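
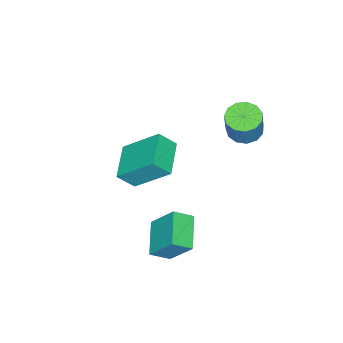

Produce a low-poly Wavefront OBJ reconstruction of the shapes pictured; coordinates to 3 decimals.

v -2.621 0.077 -0.451
v -1.885 0.125 -0.734
v -1.383 0.351 0.607
v -2.119 0.303 0.891
v -2.05 0.539 -0.742
v -1.548 0.764 0.599
v -2.396 0.806 -0.657
v -1.894 1.031 0.684
v -2.813 0.841 -0.507
v -2.311 1.067 0.834
v -3.17 0.635 -0.339
v -2.668 0.86 1.002
v -3.352 0.251 -0.206
v -2.85 0.476 1.135
v -3.302 -0.188 -0.151
v -2.8 0.037 1.19
v -3.036 -0.543 -0.191
v -2.534 -0.317 1.15
v -2.638 -0.701 -0.314
v -2.136 -0.475 1.028
v -2.235 -0.611 -0.48
v -1.733 -0.386 0.862
v -1.954 -0.304 -0.636
v -1.452 -0.078 0.705
v 1.644 -0.693 -4.019
v 1.596 0.366 -2.703
v 2.922 0.106 -4.615
v 2.874 1.164 -3.299
v 2.246 -1.284 -3.521
v 2.198 -0.226 -2.205
v 3.524 -0.486 -4.117
v 3.476 0.573 -2.801
v -0.406 -3.636 -2.587
v 0.07 -4.201 -1.842
v -0.791 -2.077 -1.157
v -0.315 -2.642 -0.412
v 1.095 -2.898 -2.988
v 1.571 -3.463 -2.243
v 0.71 -1.339 -1.558
v 1.186 -1.904 -0.813
f 2 1 5
f 2 5 3
f 3 5 6
f 3 6 4
f 5 1 7
f 5 7 6
f 6 7 8
f 6 8 4
f 7 1 9
f 7 9 8
f 8 9 10
f 8 10 4
f 9 1 11
f 9 11 10
f 10 11 12
f 10 12 4
f 11 1 13
f 11 13 12
f 12 13 14
f 12 14 4
f 13 1 15
f 13 15 14
f 14 15 16
f 14 16 4
f 15 1 17
f 15 17 16
f 16 17 18
f 16 18 4
f 17 1 19
f 17 19 18
f 18 19 20
f 18 20 4
f 19 1 21
f 19 21 20
f 20 21 22
f 20 22 4
f 21 1 23
f 21 23 22
f 22 23 24
f 22 24 4
f 23 1 2
f 23 2 24
f 24 2 3
f 24 3 4
f 26 28 25
f 29 26 25
f 25 28 27
f 27 29 25
f 26 32 28
f 30 26 29
f 30 32 26
f 28 32 27
f 31 29 27
f 27 32 31
f 31 30 29
f 32 30 31
f 34 36 33
f 37 34 33
f 33 36 35
f 35 37 33
f 34 40 36
f 38 34 37
f 38 40 34
f 36 40 35
f 39 37 35
f 35 40 39
f 39 38 37
f 40 38 39



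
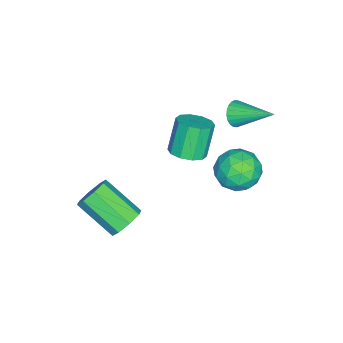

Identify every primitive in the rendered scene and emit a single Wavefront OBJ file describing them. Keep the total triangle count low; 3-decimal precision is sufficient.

v 2.83 -2.488 -1.596
v 3.307 -2.162 -0.959
v 2.908 -3.906 0.233
v 2.43 -4.232 -0.404
v 2.674 -1.987 -0.914
v 2.275 -3.731 0.277
v 2.132 -2.105 -1.269
v 1.733 -3.85 -0.078
v 1.999 -2.447 -1.815
v 1.6 -4.192 -0.624
v 2.352 -2.814 -2.233
v 1.953 -4.558 -1.041
v 2.985 -2.989 -2.277
v 2.586 -4.733 -1.086
v 3.527 -2.87 -1.922
v 3.128 -4.615 -0.731
v 3.66 -2.528 -1.376
v 3.261 -4.273 -0.185
v -2.171 1.911 -1.451
v -1.361 1.426 -2.102
v -2.259 0.374 -0.418
v -1.449 -0.111 -1.069
v -1.182 0.765 -0.379
v -1.128 1.715 -1.018
v -2.492 0.085 -1.502
v -2.438 1.035 -2.141
v -1.56 0.298 -2.134
v -0.75 0.718 -1.44
v -2.87 1.082 -1.08
v -2.06 1.502 -0.386
v -1.758 1.803 -1.868
v -1.862 -0.003 -0.652
v -1.705 0.511 -0.247
v -1.229 0.227 -0.63
v -1.621 1.973 -1.23
v -1.145 1.688 -1.613
v -1.04 1.3 -0.6
v -2.475 0.112 -0.907
v -1.999 -0.173 -1.29
v -2.391 1.573 -1.89
v -1.915 1.289 -2.273
v -2.58 0.5 -1.92
v -1.399 0.856 -2.269
v -1.451 -0.048 -1.661
v -2.064 0.067 -1.916
v -2.032 0.626 -2.291
v -0.923 1.103 -1.861
v -0.975 0.199 -1.253
v -0.818 0.714 -0.848
v -0.786 1.272 -1.223
v -1.04 0.44 -1.879
v -2.645 1.601 -1.267
v -2.697 0.697 -0.659
v -2.834 0.528 -1.297
v -2.802 1.086 -1.672
v -2.169 1.848 -0.859
v -2.221 0.944 -0.251
v -1.588 1.174 -0.229
v -1.556 1.733 -0.604
v -2.58 1.36 -0.641
v -2.229 0.603 2.368
v -1.882 0.307 2.871
v -1.951 2.397 3.232
v -1.687 0.36 2.699
v -1.576 0.45 2.476
v -1.563 0.564 2.236
v -1.652 0.683 2.017
v -1.829 0.791 1.851
v -2.067 0.87 1.763
v -2.329 0.908 1.768
v -2.577 0.9 1.864
v -2.771 0.847 2.037
v -2.883 0.757 2.26
v -2.895 0.643 2.499
v -2.806 0.524 2.719
v -2.629 0.416 2.885
v -2.391 0.337 2.972
v -2.129 0.299 2.967
v -1.262 -1.255 -0.223
v -0.597 -0.782 0.08
v -1.374 -0.692 1.645
v -2.038 -1.165 1.343
v -0.964 -0.444 -0.122
v -1.741 -0.354 1.444
v -1.444 -0.416 -0.362
v -2.221 -0.326 1.204
v -1.855 -0.708 -0.549
v -2.632 -0.618 1.017
v -2.039 -1.21 -0.611
v -2.816 -1.12 0.955
v -1.926 -1.728 -0.525
v -2.703 -1.638 1.04
v -1.559 -2.066 -0.324
v -2.336 -1.976 1.242
v -1.079 -2.094 -0.084
v -1.856 -2.004 1.482
v -0.668 -1.802 0.103
v -1.445 -1.712 1.669
v -0.484 -1.3 0.165
v -1.261 -1.21 1.731
f 2 1 5
f 2 5 3
f 3 5 6
f 3 6 4
f 5 1 7
f 5 7 6
f 6 7 8
f 6 8 4
f 7 1 9
f 7 9 8
f 8 9 10
f 8 10 4
f 9 1 11
f 9 11 10
f 10 11 12
f 10 12 4
f 11 1 13
f 11 13 12
f 12 13 14
f 12 14 4
f 13 1 15
f 13 15 14
f 14 15 16
f 14 16 4
f 15 1 17
f 15 17 16
f 16 17 18
f 16 18 4
f 17 1 2
f 17 2 18
f 18 2 3
f 18 3 4
f 19 56 35
f 56 30 59
f 35 59 24
f 56 59 35
f 19 35 31
f 35 24 36
f 31 36 20
f 35 36 31
f 19 31 40
f 31 20 41
f 40 41 26
f 31 41 40
f 19 40 52
f 40 26 55
f 52 55 29
f 40 55 52
f 19 52 56
f 52 29 60
f 56 60 30
f 52 60 56
f 20 36 47
f 36 24 50
f 47 50 28
f 36 50 47
f 24 59 37
f 59 30 58
f 37 58 23
f 59 58 37
f 30 60 57
f 60 29 53
f 57 53 21
f 60 53 57
f 29 55 54
f 55 26 42
f 54 42 25
f 55 42 54
f 26 41 46
f 41 20 43
f 46 43 27
f 41 43 46
f 22 48 34
f 48 28 49
f 34 49 23
f 48 49 34
f 22 34 32
f 34 23 33
f 32 33 21
f 34 33 32
f 22 32 39
f 32 21 38
f 39 38 25
f 32 38 39
f 22 39 44
f 39 25 45
f 44 45 27
f 39 45 44
f 22 44 48
f 44 27 51
f 48 51 28
f 44 51 48
f 23 49 37
f 49 28 50
f 37 50 24
f 49 50 37
f 21 33 57
f 33 23 58
f 57 58 30
f 33 58 57
f 25 38 54
f 38 21 53
f 54 53 29
f 38 53 54
f 27 45 46
f 45 25 42
f 46 42 26
f 45 42 46
f 28 51 47
f 51 27 43
f 47 43 20
f 51 43 47
f 62 61 64
f 62 64 63
f 64 61 65
f 64 65 63
f 65 61 66
f 65 66 63
f 66 61 67
f 66 67 63
f 67 61 68
f 67 68 63
f 68 61 69
f 68 69 63
f 69 61 70
f 69 70 63
f 70 61 71
f 70 71 63
f 71 61 72
f 71 72 63
f 72 61 73
f 72 73 63
f 73 61 74
f 73 74 63
f 74 61 75
f 74 75 63
f 75 61 76
f 75 76 63
f 76 61 77
f 76 77 63
f 77 61 78
f 77 78 63
f 78 61 62
f 78 62 63
f 80 79 83
f 80 83 81
f 81 83 84
f 81 84 82
f 83 79 85
f 83 85 84
f 84 85 86
f 84 86 82
f 85 79 87
f 85 87 86
f 86 87 88
f 86 88 82
f 87 79 89
f 87 89 88
f 88 89 90
f 88 90 82
f 89 79 91
f 89 91 90
f 90 91 92
f 90 92 82
f 91 79 93
f 91 93 92
f 92 93 94
f 92 94 82
f 93 79 95
f 93 95 94
f 94 95 96
f 94 96 82
f 95 79 97
f 95 97 96
f 96 97 98
f 96 98 82
f 97 79 99
f 97 99 98
f 98 99 100
f 98 100 82
f 99 79 80
f 99 80 100
f 100 80 81
f 100 81 82



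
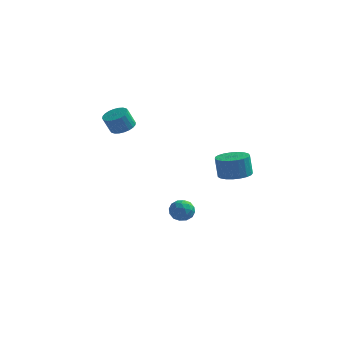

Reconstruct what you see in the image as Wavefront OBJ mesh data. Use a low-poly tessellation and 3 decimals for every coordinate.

v -3.369 3.677 2.729
v -2.695 3.669 2.953
v -3.018 3.396 3.915
v -3.691 3.403 3.691
v -2.766 3.932 3.004
v -3.089 3.659 3.966
v -2.929 4.156 3.014
v -3.251 3.883 3.975
v -3.159 4.307 2.979
v -3.481 4.034 3.94
v -3.42 4.362 2.907
v -3.743 4.089 3.868
v -3.674 4.313 2.808
v -3.997 4.039 3.769
v -3.882 4.167 2.697
v -4.204 3.893 3.658
v -4.011 3.946 2.591
v -4.333 3.672 3.552
v -4.042 3.684 2.505
v -4.365 3.411 3.467
v -3.971 3.421 2.454
v -4.294 3.148 3.416
v -3.809 3.197 2.445
v -4.131 2.924 3.406
v -3.579 3.046 2.48
v -3.901 2.773 3.441
v -3.317 2.991 2.552
v -3.64 2.718 3.513
v -3.063 3.041 2.651
v -3.386 2.767 3.612
v -2.856 3.187 2.762
v -3.178 2.913 3.723
v -2.727 3.408 2.868
v -3.049 3.134 3.829
v 0.086 2.051 -1.791
v 0.483 1.952 -1.218
v 0.497 1.088 -2.242
v 0.894 0.989 -1.669
v 0.193 0.928 -1.627
v -0.061 1.523 -1.348
v 1.041 1.517 -2.112
v 0.787 2.112 -1.833
v 1.073 1.621 -1.416
v 0.549 1.258 -1.116
v 0.431 1.782 -2.344
v -0.093 1.419 -2.044
v 0.249 2.086 -1.465
v 0.731 0.954 -1.995
v 0.319 0.918 -1.971
v 0.553 0.86 -1.634
v -0.071 1.834 -1.542
v 0.162 1.776 -1.204
v -0.008 1.174 -1.445
v 0.818 1.264 -2.256
v 1.051 1.206 -1.918
v 0.427 2.18 -1.826
v 0.661 2.122 -1.489
v 0.988 1.866 -2.015
v 0.829 1.833 -1.244
v 1.07 1.267 -1.509
v 1.156 1.577 -1.77
v 1.007 1.927 -1.606
v 0.521 1.619 -1.068
v 0.762 1.053 -1.333
v 0.35 1.018 -1.309
v 0.201 1.368 -1.145
v 0.867 1.425 -1.185
v 0.218 1.987 -2.127
v 0.459 1.421 -2.392
v 0.779 1.672 -2.315
v 0.63 2.022 -2.151
v -0.09 1.773 -1.951
v 0.151 1.207 -2.216
v -0.027 1.113 -1.854
v -0.176 1.463 -1.69
v 0.113 1.615 -2.275
v 3.212 1.592 1.158
v 3.937 1.132 1.3
v 3.753 1.209 2.484
v 3.028 1.668 2.342
v 4.062 1.472 1.298
v 3.879 1.548 2.481
v 4.04 1.832 1.271
v 3.857 1.908 2.455
v 3.875 2.15 1.225
v 3.692 2.227 2.408
v 3.596 2.372 1.167
v 3.412 2.449 2.351
v 3.25 2.459 1.108
v 3.066 2.536 2.292
v 2.897 2.397 1.057
v 2.714 2.473 2.241
v 2.599 2.194 1.024
v 2.415 2.271 2.208
v 2.406 1.888 1.014
v 2.223 1.965 2.198
v 2.353 1.531 1.029
v 2.17 1.607 2.213
v 2.449 1.184 1.066
v 2.265 1.26 2.25
v 2.676 0.907 1.12
v 2.493 0.984 2.303
v 2.996 0.749 1.179
v 2.813 0.826 2.363
v 3.353 0.737 1.235
v 3.17 0.813 2.419
v 3.686 0.872 1.278
v 3.503 0.949 2.462
f 2 1 5
f 2 5 3
f 3 5 6
f 3 6 4
f 5 1 7
f 5 7 6
f 6 7 8
f 6 8 4
f 7 1 9
f 7 9 8
f 8 9 10
f 8 10 4
f 9 1 11
f 9 11 10
f 10 11 12
f 10 12 4
f 11 1 13
f 11 13 12
f 12 13 14
f 12 14 4
f 13 1 15
f 13 15 14
f 14 15 16
f 14 16 4
f 15 1 17
f 15 17 16
f 16 17 18
f 16 18 4
f 17 1 19
f 17 19 18
f 18 19 20
f 18 20 4
f 19 1 21
f 19 21 20
f 20 21 22
f 20 22 4
f 21 1 23
f 21 23 22
f 22 23 24
f 22 24 4
f 23 1 25
f 23 25 24
f 24 25 26
f 24 26 4
f 25 1 27
f 25 27 26
f 26 27 28
f 26 28 4
f 27 1 29
f 27 29 28
f 28 29 30
f 28 30 4
f 29 1 31
f 29 31 30
f 30 31 32
f 30 32 4
f 31 1 33
f 31 33 32
f 32 33 34
f 32 34 4
f 33 1 2
f 33 2 34
f 34 2 3
f 34 3 4
f 35 72 51
f 72 46 75
f 51 75 40
f 72 75 51
f 35 51 47
f 51 40 52
f 47 52 36
f 51 52 47
f 35 47 56
f 47 36 57
f 56 57 42
f 47 57 56
f 35 56 68
f 56 42 71
f 68 71 45
f 56 71 68
f 35 68 72
f 68 45 76
f 72 76 46
f 68 76 72
f 36 52 63
f 52 40 66
f 63 66 44
f 52 66 63
f 40 75 53
f 75 46 74
f 53 74 39
f 75 74 53
f 46 76 73
f 76 45 69
f 73 69 37
f 76 69 73
f 45 71 70
f 71 42 58
f 70 58 41
f 71 58 70
f 42 57 62
f 57 36 59
f 62 59 43
f 57 59 62
f 38 64 50
f 64 44 65
f 50 65 39
f 64 65 50
f 38 50 48
f 50 39 49
f 48 49 37
f 50 49 48
f 38 48 55
f 48 37 54
f 55 54 41
f 48 54 55
f 38 55 60
f 55 41 61
f 60 61 43
f 55 61 60
f 38 60 64
f 60 43 67
f 64 67 44
f 60 67 64
f 39 65 53
f 65 44 66
f 53 66 40
f 65 66 53
f 37 49 73
f 49 39 74
f 73 74 46
f 49 74 73
f 41 54 70
f 54 37 69
f 70 69 45
f 54 69 70
f 43 61 62
f 61 41 58
f 62 58 42
f 61 58 62
f 44 67 63
f 67 43 59
f 63 59 36
f 67 59 63
f 78 77 81
f 78 81 79
f 79 81 82
f 79 82 80
f 81 77 83
f 81 83 82
f 82 83 84
f 82 84 80
f 83 77 85
f 83 85 84
f 84 85 86
f 84 86 80
f 85 77 87
f 85 87 86
f 86 87 88
f 86 88 80
f 87 77 89
f 87 89 88
f 88 89 90
f 88 90 80
f 89 77 91
f 89 91 90
f 90 91 92
f 90 92 80
f 91 77 93
f 91 93 92
f 92 93 94
f 92 94 80
f 93 77 95
f 93 95 94
f 94 95 96
f 94 96 80
f 95 77 97
f 95 97 96
f 96 97 98
f 96 98 80
f 97 77 99
f 97 99 98
f 98 99 100
f 98 100 80
f 99 77 101
f 99 101 100
f 100 101 102
f 100 102 80
f 101 77 103
f 101 103 102
f 102 103 104
f 102 104 80
f 103 77 105
f 103 105 104
f 104 105 106
f 104 106 80
f 105 77 107
f 105 107 106
f 106 107 108
f 106 108 80
f 107 77 78
f 107 78 108
f 108 78 79
f 108 79 80



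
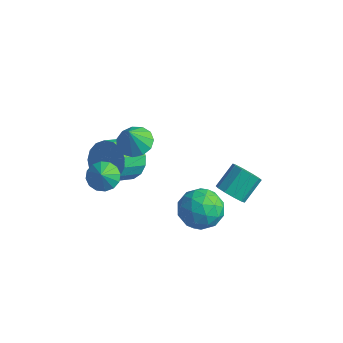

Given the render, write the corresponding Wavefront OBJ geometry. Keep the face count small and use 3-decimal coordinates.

v -0.821 -0.681 1.05
v 0.033 -0.577 1.036
v -0.739 -1.179 2.27
v -0.152 -0.167 1.215
v -0.548 0.08 1.343
v -1.032 0.086 1.377
v -1.448 -0.152 1.308
v -1.665 -0.558 1.157
v -1.614 -1.003 0.972
v -1.311 -1.346 0.811
v -0.853 -1.477 0.727
v -0.384 -1.356 0.745
v -0.054 -1.021 0.86
v 3.517 -0.199 -0.716
v 4.286 -0.769 -0.165
v 2.554 -1.691 -0.915
v 3.323 -2.261 -0.364
v 2.699 -1.52 0.166
v 3.294 -0.598 0.289
v 3.546 -1.862 -1.369
v 4.141 -0.94 -1.246
v 4.303 -1.797 -0.569
v 3.78 -1.586 0.38
v 3.06 -0.874 -1.46
v 2.537 -0.663 -0.511
v 3.986 -0.353 -0.423
v 2.854 -2.107 -0.657
v 2.487 -1.671 -0.345
v 2.939 -2.006 -0.022
v 3.403 -0.253 -0.156
v 3.855 -0.588 0.168
v 2.922 -1.029 0.363
v 2.985 -1.872 -1.248
v 3.437 -2.207 -0.924
v 3.901 -0.454 -1.058
v 4.353 -0.789 -0.735
v 3.918 -1.431 -1.443
v 4.448 -1.292 -0.337
v 3.882 -2.169 -0.454
v 4.013 -1.934 -1.045
v 4.363 -1.393 -0.972
v 4.141 -1.168 0.221
v 3.575 -2.045 0.104
v 3.208 -1.61 0.416
v 3.558 -1.068 0.488
v 4.151 -1.772 -0.016
v 3.265 -0.415 -1.184
v 2.699 -1.292 -1.301
v 3.282 -1.392 -1.568
v 3.632 -0.85 -1.496
v 2.958 -0.291 -0.626
v 2.392 -1.168 -0.743
v 2.477 -1.067 -0.108
v 2.827 -0.526 -0.035
v 2.689 -0.688 -1.064
v -1.316 -2.287 -0.6
v -0.624 -2.363 -0.953
v -0.964 -2.793 0.2
v -0.598 -2.018 -0.745
v -0.765 -1.744 -0.499
v -1.079 -1.616 -0.28
v -1.456 -1.668 -0.147
v -1.796 -1.885 -0.135
v -2.008 -2.21 -0.247
v -2.033 -2.556 -0.455
v -1.867 -2.829 -0.701
v -1.553 -2.957 -0.92
v -1.176 -2.906 -1.053
v -0.836 -2.688 -1.065
v 2.483 2.038 -3.012
v 2.894 2.424 -3.55
v 2.968 3.549 -2.687
v 2.557 3.162 -2.148
v 2.427 2.514 -3.627
v 2.5 3.639 -2.763
v 1.981 2.421 -3.469
v 2.054 3.546 -2.605
v 1.727 2.182 -3.136
v 1.8 3.307 -2.272
v 1.762 1.888 -2.756
v 1.835 3.013 -1.892
v 2.072 1.651 -2.473
v 2.146 2.776 -1.61
v 2.54 1.561 -2.397
v 2.613 2.686 -1.533
v 2.986 1.654 -2.555
v 3.059 2.779 -1.691
v 3.24 1.893 -2.888
v 3.313 3.018 -2.024
v 3.205 2.187 -3.268
v 3.278 3.312 -2.404
v -1.819 -0.096 -1.494
v -1.388 0.407 -0.628
v -1.531 -0.861 0.18
v -1.961 -1.364 -0.686
v -1.9 0.494 -0.581
v -2.043 -0.774 0.226
v -2.394 0.447 -0.744
v -2.537 -0.821 0.064
v -2.756 0.274 -1.078
v -2.898 -0.994 -0.27
v -2.903 0.017 -1.507
v -3.045 -1.251 -0.7
v -2.801 -0.266 -1.934
v -2.944 -1.534 -1.126
v -2.475 -0.51 -2.259
v -2.618 -1.778 -1.452
v -1.998 -0.659 -2.41
v -2.141 -1.927 -1.602
v -1.48 -0.679 -2.35
v -1.623 -1.947 -1.543
v -1.04 -0.566 -2.094
v -1.183 -1.834 -1.287
v -0.778 -0.345 -1.701
v -0.921 -1.613 -0.893
v -0.754 -0.067 -1.26
v -0.897 -1.335 -0.453
v -0.975 0.204 -0.873
v -1.117 -1.064 -0.065
f 2 1 4
f 2 4 3
f 4 1 5
f 4 5 3
f 5 1 6
f 5 6 3
f 6 1 7
f 6 7 3
f 7 1 8
f 7 8 3
f 8 1 9
f 8 9 3
f 9 1 10
f 9 10 3
f 10 1 11
f 10 11 3
f 11 1 12
f 11 12 3
f 12 1 13
f 12 13 3
f 13 1 2
f 13 2 3
f 14 51 30
f 51 25 54
f 30 54 19
f 51 54 30
f 14 30 26
f 30 19 31
f 26 31 15
f 30 31 26
f 14 26 35
f 26 15 36
f 35 36 21
f 26 36 35
f 14 35 47
f 35 21 50
f 47 50 24
f 35 50 47
f 14 47 51
f 47 24 55
f 51 55 25
f 47 55 51
f 15 31 42
f 31 19 45
f 42 45 23
f 31 45 42
f 19 54 32
f 54 25 53
f 32 53 18
f 54 53 32
f 25 55 52
f 55 24 48
f 52 48 16
f 55 48 52
f 24 50 49
f 50 21 37
f 49 37 20
f 50 37 49
f 21 36 41
f 36 15 38
f 41 38 22
f 36 38 41
f 17 43 29
f 43 23 44
f 29 44 18
f 43 44 29
f 17 29 27
f 29 18 28
f 27 28 16
f 29 28 27
f 17 27 34
f 27 16 33
f 34 33 20
f 27 33 34
f 17 34 39
f 34 20 40
f 39 40 22
f 34 40 39
f 17 39 43
f 39 22 46
f 43 46 23
f 39 46 43
f 18 44 32
f 44 23 45
f 32 45 19
f 44 45 32
f 16 28 52
f 28 18 53
f 52 53 25
f 28 53 52
f 20 33 49
f 33 16 48
f 49 48 24
f 33 48 49
f 22 40 41
f 40 20 37
f 41 37 21
f 40 37 41
f 23 46 42
f 46 22 38
f 42 38 15
f 46 38 42
f 57 56 59
f 57 59 58
f 59 56 60
f 59 60 58
f 60 56 61
f 60 61 58
f 61 56 62
f 61 62 58
f 62 56 63
f 62 63 58
f 63 56 64
f 63 64 58
f 64 56 65
f 64 65 58
f 65 56 66
f 65 66 58
f 66 56 67
f 66 67 58
f 67 56 68
f 67 68 58
f 68 56 69
f 68 69 58
f 69 56 57
f 69 57 58
f 71 70 74
f 71 74 72
f 72 74 75
f 72 75 73
f 74 70 76
f 74 76 75
f 75 76 77
f 75 77 73
f 76 70 78
f 76 78 77
f 77 78 79
f 77 79 73
f 78 70 80
f 78 80 79
f 79 80 81
f 79 81 73
f 80 70 82
f 80 82 81
f 81 82 83
f 81 83 73
f 82 70 84
f 82 84 83
f 83 84 85
f 83 85 73
f 84 70 86
f 84 86 85
f 85 86 87
f 85 87 73
f 86 70 88
f 86 88 87
f 87 88 89
f 87 89 73
f 88 70 90
f 88 90 89
f 89 90 91
f 89 91 73
f 90 70 71
f 90 71 91
f 91 71 72
f 91 72 73
f 93 92 96
f 93 96 94
f 94 96 97
f 94 97 95
f 96 92 98
f 96 98 97
f 97 98 99
f 97 99 95
f 98 92 100
f 98 100 99
f 99 100 101
f 99 101 95
f 100 92 102
f 100 102 101
f 101 102 103
f 101 103 95
f 102 92 104
f 102 104 103
f 103 104 105
f 103 105 95
f 104 92 106
f 104 106 105
f 105 106 107
f 105 107 95
f 106 92 108
f 106 108 107
f 107 108 109
f 107 109 95
f 108 92 110
f 108 110 109
f 109 110 111
f 109 111 95
f 110 92 112
f 110 112 111
f 111 112 113
f 111 113 95
f 112 92 114
f 112 114 113
f 113 114 115
f 113 115 95
f 114 92 116
f 114 116 115
f 115 116 117
f 115 117 95
f 116 92 118
f 116 118 117
f 117 118 119
f 117 119 95
f 118 92 93
f 118 93 119
f 119 93 94
f 119 94 95



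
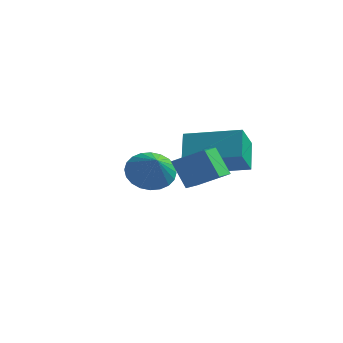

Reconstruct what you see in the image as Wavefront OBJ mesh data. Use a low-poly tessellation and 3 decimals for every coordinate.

v 1.584 -0.238 -2.432
v 1.692 -1.195 -1.515
v 1.199 0.591 -1.521
v 1.308 -0.366 -0.604
v 3.552 0.306 -2.096
v 3.661 -0.651 -1.179
v 3.168 1.135 -1.185
v 3.276 0.178 -0.268
v -0.586 0.778 -3.026
v -0.032 0.472 -3.707
v 0.066 0.062 -2.174
v 0.148 0.767 -3.597
v 0.217 1.064 -3.4
v 0.163 1.317 -3.145
v -0.005 1.488 -2.873
v -0.261 1.552 -2.624
v -0.567 1.497 -2.436
v -0.876 1.333 -2.338
v -1.14 1.084 -2.345
v -1.32 0.789 -2.455
v -1.388 0.493 -2.653
v -1.334 0.239 -2.907
v -1.167 0.068 -3.179
v -0.91 0.005 -3.428
v -0.605 0.059 -3.616
v -0.296 0.223 -3.714
v 2.573 -3.587 -0.675
v 3.628 -3.336 -0.074
v 2.455 -2.529 -0.909
v 3.51 -2.278 -0.307
v 3.19 -3.742 -1.693
v 4.245 -3.491 -1.091
v 3.072 -2.684 -1.926
v 4.127 -2.433 -1.325
f 2 4 1
f 5 2 1
f 1 4 3
f 3 5 1
f 2 8 4
f 6 2 5
f 6 8 2
f 4 8 3
f 7 5 3
f 3 8 7
f 7 6 5
f 8 6 7
f 10 9 12
f 10 12 11
f 12 9 13
f 12 13 11
f 13 9 14
f 13 14 11
f 14 9 15
f 14 15 11
f 15 9 16
f 15 16 11
f 16 9 17
f 16 17 11
f 17 9 18
f 17 18 11
f 18 9 19
f 18 19 11
f 19 9 20
f 19 20 11
f 20 9 21
f 20 21 11
f 21 9 22
f 21 22 11
f 22 9 23
f 22 23 11
f 23 9 24
f 23 24 11
f 24 9 25
f 24 25 11
f 25 9 26
f 25 26 11
f 26 9 10
f 26 10 11
f 28 30 27
f 31 28 27
f 27 30 29
f 29 31 27
f 28 34 30
f 32 28 31
f 32 34 28
f 30 34 29
f 33 31 29
f 29 34 33
f 33 32 31
f 34 32 33



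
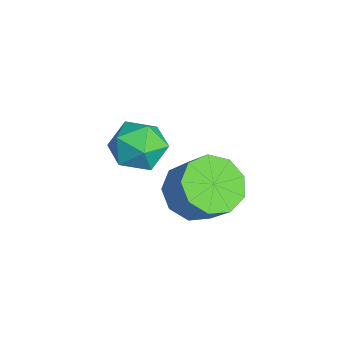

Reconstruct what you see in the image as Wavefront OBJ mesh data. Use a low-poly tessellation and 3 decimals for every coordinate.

v 1.952 0.295 1.862
v 2.769 0.01 1.361
v 3.505 0.439 2.316
v 2.688 0.725 2.818
v 2.607 0.654 1.197
v 3.343 1.083 2.152
v 2.138 1.13 1.344
v 2.874 1.559 2.299
v 1.582 1.215 1.734
v 2.318 1.645 2.689
v 1.2 0.87 2.184
v 1.936 1.3 3.139
v 1.169 0.256 2.483
v 1.905 0.686 3.438
v 1.505 -0.34 2.493
v 2.241 0.09 3.448
v 2.05 -0.638 2.207
v 2.786 -0.209 3.162
v 2.549 -0.5 1.76
v 3.285 -0.071 2.715
v -0.061 -0.093 2.15
v 0.447 -0.891 2.401
v -1.227 -1.009 1.599
v -0.719 -1.807 1.85
v -1.093 -1.226 2.543
v -0.372 -0.66 2.883
v -0.408 -1.24 1.117
v 0.313 -0.674 1.457
v 0.232 -1.599 1.763
v -0.191 -1.591 2.644
v -0.589 -0.309 1.356
v -1.012 -0.301 2.237
f 2 1 5
f 2 5 3
f 3 5 6
f 3 6 4
f 5 1 7
f 5 7 6
f 6 7 8
f 6 8 4
f 7 1 9
f 7 9 8
f 8 9 10
f 8 10 4
f 9 1 11
f 9 11 10
f 10 11 12
f 10 12 4
f 11 1 13
f 11 13 12
f 12 13 14
f 12 14 4
f 13 1 15
f 13 15 14
f 14 15 16
f 14 16 4
f 15 1 17
f 15 17 16
f 16 17 18
f 16 18 4
f 17 1 19
f 17 19 18
f 18 19 20
f 18 20 4
f 19 1 2
f 19 2 20
f 20 2 3
f 20 3 4
f 21 32 26
f 21 26 22
f 21 22 28
f 21 28 31
f 21 31 32
f 22 26 30
f 26 32 25
f 32 31 23
f 31 28 27
f 28 22 29
f 24 30 25
f 24 25 23
f 24 23 27
f 24 27 29
f 24 29 30
f 25 30 26
f 23 25 32
f 27 23 31
f 29 27 28
f 30 29 22



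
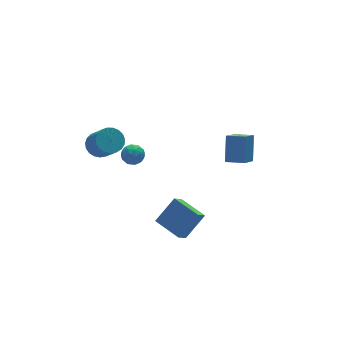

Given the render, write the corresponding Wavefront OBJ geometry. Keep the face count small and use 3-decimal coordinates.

v -0.385 -2.432 -3.824
v 0.809 -2.279 -2.638
v -0.906 -0.934 -3.493
v 0.288 -0.781 -2.307
v 0.252 -2.059 -4.513
v 1.446 -1.906 -3.327
v -0.269 -0.561 -4.182
v 0.925 -0.408 -2.996
v -2.722 -1.443 3.869
v -2.172 -1.356 3.573
v -2.948 -2.204 3.227
v -2.398 -2.117 2.931
v -2.407 -2.348 3.518
v -2.267 -1.878 3.915
v -2.853 -1.682 2.885
v -2.713 -1.212 3.282
v -2.253 -1.504 2.965
v -1.977 -1.915 3.356
v -3.143 -1.645 3.444
v -2.867 -2.056 3.835
v -2.427 -1.333 3.777
v -2.693 -2.227 3.023
v -2.698 -2.363 3.368
v -2.374 -2.312 3.193
v -2.483 -1.639 3.978
v -2.16 -1.588 3.804
v -2.298 -2.171 3.772
v -2.96 -1.972 2.996
v -2.637 -1.921 2.822
v -2.746 -1.248 3.607
v -2.422 -1.197 3.432
v -2.822 -1.389 3.028
v -2.152 -1.368 3.246
v -2.284 -1.816 2.868
v -2.551 -1.56 2.842
v -2.47 -1.284 3.075
v -1.989 -1.61 3.476
v -2.122 -2.058 3.098
v -2.127 -2.193 3.443
v -2.045 -1.917 3.676
v -2.037 -1.697 3.118
v -2.998 -1.502 3.702
v -3.131 -1.95 3.324
v -3.075 -1.643 3.124
v -2.993 -1.367 3.357
v -2.836 -1.744 3.932
v -2.968 -2.192 3.554
v -2.65 -2.276 3.725
v -2.569 -2 3.958
v -3.083 -1.863 3.682
v 4.423 -1.612 -0.378
v 3.478 -2.363 0.496
v 3.692 -0.892 -0.549
v 2.747 -1.643 0.324
v 4.933 -0.797 0.876
v 3.988 -1.548 1.749
v 4.202 -0.077 0.704
v 3.257 -0.828 1.578
v -2.824 1.321 1.831
v -2.183 1.653 2.1
v -2.116 0.571 3.277
v -2.756 0.239 3.009
v -2.411 1.811 2.258
v -2.344 0.73 3.436
v -2.711 1.885 2.343
v -2.644 0.804 3.52
v -3.03 1.861 2.339
v -2.963 0.78 3.517
v -3.314 1.744 2.248
v -3.247 0.662 3.425
v -3.513 1.553 2.084
v -3.445 0.472 3.262
v -3.592 1.323 1.877
v -3.525 0.241 3.054
v -3.539 1.092 1.662
v -3.472 0.01 2.839
v -3.362 0.9 1.476
v -3.295 -0.181 2.653
v -3.092 0.782 1.351
v -3.025 -0.3 2.529
v -2.775 0.756 1.31
v -2.708 -0.325 2.487
v -2.467 0.828 1.359
v -2.4 -0.253 2.536
v -2.221 0.986 1.489
v -2.154 -0.096 2.666
v -2.078 1.201 1.679
v -2.011 0.119 2.856
v -2.065 1.437 1.895
v -1.998 0.355 3.072
f 2 4 1
f 5 2 1
f 1 4 3
f 3 5 1
f 2 8 4
f 6 2 5
f 6 8 2
f 4 8 3
f 7 5 3
f 3 8 7
f 7 6 5
f 8 6 7
f 9 46 25
f 46 20 49
f 25 49 14
f 46 49 25
f 9 25 21
f 25 14 26
f 21 26 10
f 25 26 21
f 9 21 30
f 21 10 31
f 30 31 16
f 21 31 30
f 9 30 42
f 30 16 45
f 42 45 19
f 30 45 42
f 9 42 46
f 42 19 50
f 46 50 20
f 42 50 46
f 10 26 37
f 26 14 40
f 37 40 18
f 26 40 37
f 14 49 27
f 49 20 48
f 27 48 13
f 49 48 27
f 20 50 47
f 50 19 43
f 47 43 11
f 50 43 47
f 19 45 44
f 45 16 32
f 44 32 15
f 45 32 44
f 16 31 36
f 31 10 33
f 36 33 17
f 31 33 36
f 12 38 24
f 38 18 39
f 24 39 13
f 38 39 24
f 12 24 22
f 24 13 23
f 22 23 11
f 24 23 22
f 12 22 29
f 22 11 28
f 29 28 15
f 22 28 29
f 12 29 34
f 29 15 35
f 34 35 17
f 29 35 34
f 12 34 38
f 34 17 41
f 38 41 18
f 34 41 38
f 13 39 27
f 39 18 40
f 27 40 14
f 39 40 27
f 11 23 47
f 23 13 48
f 47 48 20
f 23 48 47
f 15 28 44
f 28 11 43
f 44 43 19
f 28 43 44
f 17 35 36
f 35 15 32
f 36 32 16
f 35 32 36
f 18 41 37
f 41 17 33
f 37 33 10
f 41 33 37
f 52 54 51
f 55 52 51
f 51 54 53
f 53 55 51
f 52 58 54
f 56 52 55
f 56 58 52
f 54 58 53
f 57 55 53
f 53 58 57
f 57 56 55
f 58 56 57
f 60 59 63
f 60 63 61
f 61 63 64
f 61 64 62
f 63 59 65
f 63 65 64
f 64 65 66
f 64 66 62
f 65 59 67
f 65 67 66
f 66 67 68
f 66 68 62
f 67 59 69
f 67 69 68
f 68 69 70
f 68 70 62
f 69 59 71
f 69 71 70
f 70 71 72
f 70 72 62
f 71 59 73
f 71 73 72
f 72 73 74
f 72 74 62
f 73 59 75
f 73 75 74
f 74 75 76
f 74 76 62
f 75 59 77
f 75 77 76
f 76 77 78
f 76 78 62
f 77 59 79
f 77 79 78
f 78 79 80
f 78 80 62
f 79 59 81
f 79 81 80
f 80 81 82
f 80 82 62
f 81 59 83
f 81 83 82
f 82 83 84
f 82 84 62
f 83 59 85
f 83 85 84
f 84 85 86
f 84 86 62
f 85 59 87
f 85 87 86
f 86 87 88
f 86 88 62
f 87 59 89
f 87 89 88
f 88 89 90
f 88 90 62
f 89 59 60
f 89 60 90
f 90 60 61
f 90 61 62



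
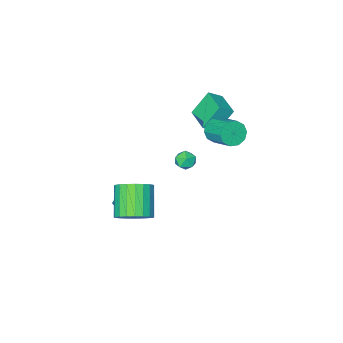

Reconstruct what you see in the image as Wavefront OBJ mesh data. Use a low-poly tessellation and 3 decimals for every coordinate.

v -3.334 0.184 2.83
v -2.588 -0.017 3.348
v -2.912 1.696 2.808
v -2.166 1.495 3.326
v -2.474 -0.075 1.494
v -1.728 -0.276 2.012
v -2.052 1.437 1.472
v -1.306 1.236 1.99
v 4.126 2.944 -1.088
v 4.778 3.264 -0.415
v 3.986 2.156 0.88
v 3.334 1.836 0.208
v 4.471 3.535 -0.372
v 3.679 2.426 0.924
v 4.104 3.703 -0.452
v 3.312 2.594 0.843
v 3.741 3.74 -0.642
v 2.949 2.632 0.653
v 3.444 3.64 -0.91
v 2.652 2.531 0.386
v 3.266 3.419 -1.208
v 2.473 2.31 0.088
v 3.236 3.116 -1.485
v 2.444 2.008 -0.19
v 3.36 2.784 -1.694
v 2.568 1.675 -0.398
v 3.616 2.479 -1.798
v 2.824 1.37 -0.502
v 3.961 2.255 -1.779
v 3.169 1.146 -0.483
v 4.334 2.15 -1.64
v 3.542 1.041 -0.345
v 4.672 2.182 -1.406
v 3.879 1.073 -0.111
v 4.914 2.346 -1.117
v 4.122 1.238 0.178
v 5.021 2.614 -0.823
v 4.229 1.505 0.472
v 4.973 2.938 -0.575
v 4.181 1.83 0.721
v -0.961 2.884 3.1
v -0.561 3.154 2.512
v -0.498 4.545 3.193
v -0.899 4.276 3.78
v -1.017 3.22 2.42
v -0.954 4.611 3.1
v -1.451 3.157 2.587
v -1.389 4.549 3.267
v -1.699 2.991 2.95
v -1.636 4.382 3.63
v -1.665 2.784 3.37
v -1.602 4.175 4.051
v -1.362 2.615 3.687
v -1.299 4.006 4.368
v -0.906 2.549 3.78
v -0.843 3.94 4.46
v -0.471 2.611 3.613
v -0.409 4.003 4.293
v -0.224 2.778 3.25
v -0.161 4.169 3.93
v -0.258 2.985 2.829
v -0.195 4.376 3.51
v 2.942 0.188 -3.028
v 3.259 0.031 -2.508
v 2.096 -0.345 -1.911
v 1.778 -0.188 -2.432
v 3.168 0.372 -2.47
v 2.005 -0.004 -1.874
v 3.005 0.654 -2.61
v 1.842 0.279 -2.013
v 2.822 0.789 -2.883
v 1.659 0.413 -2.286
v 2.677 0.733 -3.201
v 1.514 0.357 -2.605
v 2.615 0.503 -3.465
v 1.452 0.128 -2.869
v 2.658 0.174 -3.591
v 1.495 -0.202 -2.994
v 2.79 -0.151 -3.537
v 1.627 -0.527 -2.941
v 2.97 -0.369 -3.322
v 1.807 -0.744 -2.726
v 3.142 -0.409 -3.014
v 1.979 -0.785 -2.417
v 3.249 -0.261 -2.71
v 2.086 -0.636 -2.114
v -0.756 1.414 0.099
v -0.348 1.68 -0.318
v -0.352 0.48 -0.102
v 0.056 0.746 -0.519
v 0.12 0.859 0.109
v -0.13 1.437 0.233
v -0.57 0.723 -0.653
v -0.82 1.301 -0.529
v -0.233 1.253 -0.783
v 0.194 1.337 -0.312
v -0.894 0.823 -0.108
v -0.467 0.907 0.363
f 2 4 1
f 5 2 1
f 1 4 3
f 3 5 1
f 2 8 4
f 6 2 5
f 6 8 2
f 4 8 3
f 7 5 3
f 3 8 7
f 7 6 5
f 8 6 7
f 10 9 13
f 10 13 11
f 11 13 14
f 11 14 12
f 13 9 15
f 13 15 14
f 14 15 16
f 14 16 12
f 15 9 17
f 15 17 16
f 16 17 18
f 16 18 12
f 17 9 19
f 17 19 18
f 18 19 20
f 18 20 12
f 19 9 21
f 19 21 20
f 20 21 22
f 20 22 12
f 21 9 23
f 21 23 22
f 22 23 24
f 22 24 12
f 23 9 25
f 23 25 24
f 24 25 26
f 24 26 12
f 25 9 27
f 25 27 26
f 26 27 28
f 26 28 12
f 27 9 29
f 27 29 28
f 28 29 30
f 28 30 12
f 29 9 31
f 29 31 30
f 30 31 32
f 30 32 12
f 31 9 33
f 31 33 32
f 32 33 34
f 32 34 12
f 33 9 35
f 33 35 34
f 34 35 36
f 34 36 12
f 35 9 37
f 35 37 36
f 36 37 38
f 36 38 12
f 37 9 39
f 37 39 38
f 38 39 40
f 38 40 12
f 39 9 10
f 39 10 40
f 40 10 11
f 40 11 12
f 42 41 45
f 42 45 43
f 43 45 46
f 43 46 44
f 45 41 47
f 45 47 46
f 46 47 48
f 46 48 44
f 47 41 49
f 47 49 48
f 48 49 50
f 48 50 44
f 49 41 51
f 49 51 50
f 50 51 52
f 50 52 44
f 51 41 53
f 51 53 52
f 52 53 54
f 52 54 44
f 53 41 55
f 53 55 54
f 54 55 56
f 54 56 44
f 55 41 57
f 55 57 56
f 56 57 58
f 56 58 44
f 57 41 59
f 57 59 58
f 58 59 60
f 58 60 44
f 59 41 61
f 59 61 60
f 60 61 62
f 60 62 44
f 61 41 42
f 61 42 62
f 62 42 43
f 62 43 44
f 64 63 67
f 64 67 65
f 65 67 68
f 65 68 66
f 67 63 69
f 67 69 68
f 68 69 70
f 68 70 66
f 69 63 71
f 69 71 70
f 70 71 72
f 70 72 66
f 71 63 73
f 71 73 72
f 72 73 74
f 72 74 66
f 73 63 75
f 73 75 74
f 74 75 76
f 74 76 66
f 75 63 77
f 75 77 76
f 76 77 78
f 76 78 66
f 77 63 79
f 77 79 78
f 78 79 80
f 78 80 66
f 79 63 81
f 79 81 80
f 80 81 82
f 80 82 66
f 81 63 83
f 81 83 82
f 82 83 84
f 82 84 66
f 83 63 85
f 83 85 84
f 84 85 86
f 84 86 66
f 85 63 64
f 85 64 86
f 86 64 65
f 86 65 66
f 87 98 92
f 87 92 88
f 87 88 94
f 87 94 97
f 87 97 98
f 88 92 96
f 92 98 91
f 98 97 89
f 97 94 93
f 94 88 95
f 90 96 91
f 90 91 89
f 90 89 93
f 90 93 95
f 90 95 96
f 91 96 92
f 89 91 98
f 93 89 97
f 95 93 94
f 96 95 88



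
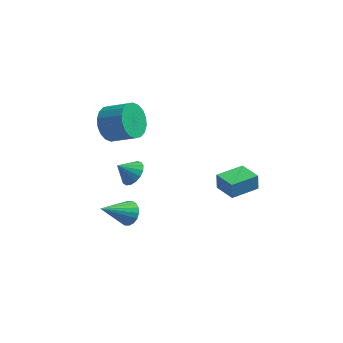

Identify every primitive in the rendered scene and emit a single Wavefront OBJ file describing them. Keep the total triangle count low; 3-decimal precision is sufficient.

v 2.57 -0.738 -1.878
v 2.519 -0.564 -1.037
v 1.711 0.153 -2.114
v 1.66 0.327 -1.274
v 3.7 0.313 -2.026
v 3.649 0.487 -1.186
v 2.841 1.204 -2.263
v 2.79 1.378 -1.422
v -2.428 -0.98 -3.734
v -2.067 -1.581 -3.842
v -3.612 -1.9 -2.566
v -1.92 -1.455 -3.593
v -1.873 -1.234 -3.371
v -1.937 -0.963 -3.222
v -2.097 -0.695 -3.174
v -2.324 -0.484 -3.236
v -2.571 -0.371 -3.398
v -2.79 -0.378 -3.625
v -2.937 -0.505 -3.875
v -2.984 -0.725 -4.096
v -2.92 -0.997 -4.245
v -2.759 -1.264 -4.294
v -2.533 -1.476 -4.231
v -2.286 -1.589 -4.07
v -3.882 2.169 0.147
v -3.489 1.723 -0.695
v -2.226 1.465 0.032
v -2.618 1.911 0.873
v -3.369 2.163 -0.747
v -2.106 1.904 -0.02
v -3.351 2.603 -0.622
v -2.088 2.345 0.105
v -3.438 2.958 -0.345
v -2.174 2.699 0.382
v -3.612 3.157 0.03
v -2.349 2.898 0.756
v -3.84 3.159 0.427
v -2.577 2.901 1.154
v -4.077 2.966 0.769
v -2.813 2.708 1.496
v -4.274 2.615 0.988
v -3.011 2.357 1.715
v -4.394 2.176 1.04
v -3.131 1.917 1.767
v -4.412 1.735 0.915
v -3.149 1.477 1.642
v -4.326 1.381 0.638
v -3.062 1.122 1.365
v -4.151 1.182 0.264
v -2.888 0.923 0.99
v -3.923 1.179 -0.134
v -2.66 0.921 0.593
v -3.687 1.372 -0.476
v -2.423 1.114 0.251
v -2.334 -0.202 -1.249
v -2.004 0.288 -0.786
v -3.046 -0.398 -0.531
v -2.241 0.488 -0.968
v -2.5 0.529 -1.213
v -2.72 0.403 -1.467
v -2.852 0.138 -1.67
v -2.865 -0.204 -1.778
v -2.757 -0.546 -1.763
v -2.551 -0.809 -1.631
v -2.296 -0.933 -1.412
v -2.049 -0.889 -1.155
v -1.868 -0.688 -0.919
v -1.793 -0.376 -0.759
v -1.842 -0.023 -0.711
f 2 4 1
f 5 2 1
f 1 4 3
f 3 5 1
f 2 8 4
f 6 2 5
f 6 8 2
f 4 8 3
f 7 5 3
f 3 8 7
f 7 6 5
f 8 6 7
f 10 9 12
f 10 12 11
f 12 9 13
f 12 13 11
f 13 9 14
f 13 14 11
f 14 9 15
f 14 15 11
f 15 9 16
f 15 16 11
f 16 9 17
f 16 17 11
f 17 9 18
f 17 18 11
f 18 9 19
f 18 19 11
f 19 9 20
f 19 20 11
f 20 9 21
f 20 21 11
f 21 9 22
f 21 22 11
f 22 9 23
f 22 23 11
f 23 9 24
f 23 24 11
f 24 9 10
f 24 10 11
f 26 25 29
f 26 29 27
f 27 29 30
f 27 30 28
f 29 25 31
f 29 31 30
f 30 31 32
f 30 32 28
f 31 25 33
f 31 33 32
f 32 33 34
f 32 34 28
f 33 25 35
f 33 35 34
f 34 35 36
f 34 36 28
f 35 25 37
f 35 37 36
f 36 37 38
f 36 38 28
f 37 25 39
f 37 39 38
f 38 39 40
f 38 40 28
f 39 25 41
f 39 41 40
f 40 41 42
f 40 42 28
f 41 25 43
f 41 43 42
f 42 43 44
f 42 44 28
f 43 25 45
f 43 45 44
f 44 45 46
f 44 46 28
f 45 25 47
f 45 47 46
f 46 47 48
f 46 48 28
f 47 25 49
f 47 49 48
f 48 49 50
f 48 50 28
f 49 25 51
f 49 51 50
f 50 51 52
f 50 52 28
f 51 25 53
f 51 53 52
f 52 53 54
f 52 54 28
f 53 25 26
f 53 26 54
f 54 26 27
f 54 27 28
f 56 55 58
f 56 58 57
f 58 55 59
f 58 59 57
f 59 55 60
f 59 60 57
f 60 55 61
f 60 61 57
f 61 55 62
f 61 62 57
f 62 55 63
f 62 63 57
f 63 55 64
f 63 64 57
f 64 55 65
f 64 65 57
f 65 55 66
f 65 66 57
f 66 55 67
f 66 67 57
f 67 55 68
f 67 68 57
f 68 55 69
f 68 69 57
f 69 55 56
f 69 56 57



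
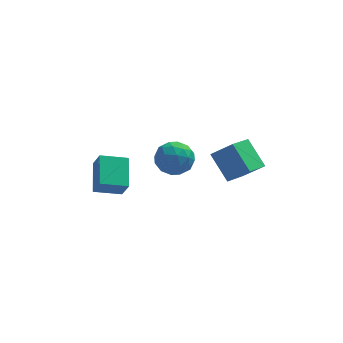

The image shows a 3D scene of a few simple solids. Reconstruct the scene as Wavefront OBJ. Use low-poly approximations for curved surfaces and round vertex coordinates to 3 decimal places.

v -4.454 1.107 -2.044
v -4.087 0.528 -0.928
v -4.408 2.897 -1.131
v -4.04 2.318 -0.015
v -2.9 1.282 -2.465
v -2.532 0.703 -1.349
v -2.853 3.072 -1.552
v -2.486 2.493 -0.436
v -0.791 2.715 -0.035
v 0.159 2.706 0.643
v -0.259 1.074 -0.803
v 0.691 1.065 -0.125
v -0.366 0.916 0.349
v -0.694 1.93 0.823
v 0.594 1.85 -0.983
v 0.266 2.864 -0.509
v 1.015 2.171 0.057
v 0.422 1.594 0.88
v -0.522 2.186 -1.04
v -1.115 1.609 -0.217
v -0.363 2.855 0.371
v 0.263 0.925 -0.531
v -0.358 0.838 -0.253
v 0.2 0.832 0.146
v -0.864 2.399 0.477
v -0.306 2.393 0.876
v -0.614 1.341 0.703
v 0.206 1.387 -1.036
v 0.764 1.381 -0.637
v -0.3 2.948 -0.306
v 0.258 2.942 0.093
v 0.514 2.439 -0.863
v 0.699 2.535 0.426
v 1.011 1.57 -0.026
v 0.955 2.031 -0.53
v 0.762 2.628 -0.251
v 0.35 2.195 0.909
v 0.663 1.231 0.458
v 0.042 1.143 0.736
v -0.151 1.74 1.015
v 0.853 1.881 0.565
v -0.763 2.549 -0.618
v -0.45 1.585 -1.069
v 0.051 2.04 -1.175
v -0.142 2.637 -0.896
v -1.111 2.21 -0.134
v -0.799 1.245 -0.586
v -0.862 1.152 0.091
v -1.055 1.749 0.37
v -0.953 1.899 -0.725
v 3.35 -4.542 3.853
v 2.571 -3.388 5.072
v 2.274 -4.256 2.894
v 1.495 -3.102 4.112
v 4.245 -3.278 3.228
v 3.466 -2.124 4.446
v 3.169 -2.992 2.268
v 2.39 -1.838 3.487
f 2 4 1
f 5 2 1
f 1 4 3
f 3 5 1
f 2 8 4
f 6 2 5
f 6 8 2
f 4 8 3
f 7 5 3
f 3 8 7
f 7 6 5
f 8 6 7
f 9 46 25
f 46 20 49
f 25 49 14
f 46 49 25
f 9 25 21
f 25 14 26
f 21 26 10
f 25 26 21
f 9 21 30
f 21 10 31
f 30 31 16
f 21 31 30
f 9 30 42
f 30 16 45
f 42 45 19
f 30 45 42
f 9 42 46
f 42 19 50
f 46 50 20
f 42 50 46
f 10 26 37
f 26 14 40
f 37 40 18
f 26 40 37
f 14 49 27
f 49 20 48
f 27 48 13
f 49 48 27
f 20 50 47
f 50 19 43
f 47 43 11
f 50 43 47
f 19 45 44
f 45 16 32
f 44 32 15
f 45 32 44
f 16 31 36
f 31 10 33
f 36 33 17
f 31 33 36
f 12 38 24
f 38 18 39
f 24 39 13
f 38 39 24
f 12 24 22
f 24 13 23
f 22 23 11
f 24 23 22
f 12 22 29
f 22 11 28
f 29 28 15
f 22 28 29
f 12 29 34
f 29 15 35
f 34 35 17
f 29 35 34
f 12 34 38
f 34 17 41
f 38 41 18
f 34 41 38
f 13 39 27
f 39 18 40
f 27 40 14
f 39 40 27
f 11 23 47
f 23 13 48
f 47 48 20
f 23 48 47
f 15 28 44
f 28 11 43
f 44 43 19
f 28 43 44
f 17 35 36
f 35 15 32
f 36 32 16
f 35 32 36
f 18 41 37
f 41 17 33
f 37 33 10
f 41 33 37
f 52 54 51
f 55 52 51
f 51 54 53
f 53 55 51
f 52 58 54
f 56 52 55
f 56 58 52
f 54 58 53
f 57 55 53
f 53 58 57
f 57 56 55
f 58 56 57



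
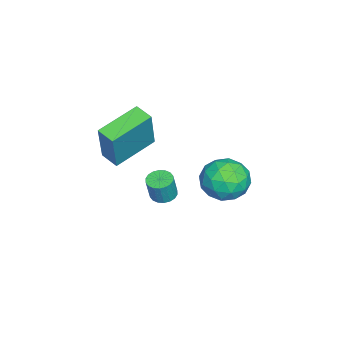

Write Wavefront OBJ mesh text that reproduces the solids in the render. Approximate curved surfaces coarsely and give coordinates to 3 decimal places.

v 1.036 -0.463 -3.579
v 1.475 -0.797 -3.723
v 1.763 -0.891 -2.624
v 1.324 -0.557 -2.481
v 1.576 -0.564 -3.73
v 1.864 -0.659 -2.631
v 1.571 -0.312 -3.707
v 1.859 -0.406 -2.608
v 1.459 -0.089 -3.658
v 1.747 -0.183 -2.559
v 1.264 0.06 -3.594
v 1.552 -0.035 -2.495
v 1.023 0.105 -3.527
v 1.311 0.01 -2.428
v 0.785 0.037 -3.471
v 1.073 -0.057 -2.372
v 0.597 -0.129 -3.436
v 0.885 -0.223 -2.337
v 0.496 -0.361 -3.429
v 0.784 -0.456 -2.33
v 0.501 -0.614 -3.452
v 0.789 -0.708 -2.353
v 0.613 -0.837 -3.501
v 0.901 -0.931 -2.402
v 0.808 -0.985 -3.565
v 1.096 -1.08 -2.466
v 1.049 -1.03 -3.632
v 1.337 -1.125 -2.533
v 1.287 -0.963 -3.688
v 1.575 -1.057 -2.589
v -1.363 -2.066 -1.741
v -0.621 -1.997 0.318
v -0.897 -1.333 -1.934
v -0.155 -1.264 0.125
v 0.255 -3.236 -2.285
v 0.997 -3.167 -0.226
v 0.721 -2.503 -2.478
v 1.463 -2.434 -0.419
v 2.355 3.277 -0.49
v 3.399 3.087 -0.458
v 2.101 1.753 -1.242
v 3.145 1.563 -1.21
v 2.581 1.583 -0.31
v 2.738 2.525 0.154
v 2.762 2.315 -1.854
v 2.919 3.257 -1.39
v 3.651 2.492 -1.301
v 3.539 2.04 -0.347
v 1.961 2.8 -1.353
v 1.849 2.348 -0.399
v 2.9 3.316 -0.408
v 2.6 1.524 -1.292
v 2.269 1.536 -0.763
v 2.883 1.424 -0.744
v 2.511 2.986 -0.048
v 3.125 2.874 -0.029
v 2.644 1.99 0.058
v 2.375 1.966 -1.671
v 2.989 1.854 -1.652
v 2.617 3.416 -0.956
v 3.231 3.304 -0.937
v 2.856 2.85 -1.758
v 3.661 2.855 -0.885
v 3.512 1.959 -1.327
v 3.286 2.401 -1.706
v 3.379 2.954 -1.433
v 3.596 2.589 -0.324
v 3.446 1.693 -0.766
v 3.115 1.705 -0.237
v 3.207 2.259 0.036
v 3.743 2.239 -0.82
v 2.054 3.147 -0.934
v 1.904 2.251 -1.376
v 2.293 2.581 -1.736
v 2.385 3.135 -1.463
v 1.988 2.881 -0.373
v 1.839 1.985 -0.815
v 2.121 1.886 -0.267
v 2.214 2.439 0.006
v 1.757 2.601 -0.88
f 2 1 5
f 2 5 3
f 3 5 6
f 3 6 4
f 5 1 7
f 5 7 6
f 6 7 8
f 6 8 4
f 7 1 9
f 7 9 8
f 8 9 10
f 8 10 4
f 9 1 11
f 9 11 10
f 10 11 12
f 10 12 4
f 11 1 13
f 11 13 12
f 12 13 14
f 12 14 4
f 13 1 15
f 13 15 14
f 14 15 16
f 14 16 4
f 15 1 17
f 15 17 16
f 16 17 18
f 16 18 4
f 17 1 19
f 17 19 18
f 18 19 20
f 18 20 4
f 19 1 21
f 19 21 20
f 20 21 22
f 20 22 4
f 21 1 23
f 21 23 22
f 22 23 24
f 22 24 4
f 23 1 25
f 23 25 24
f 24 25 26
f 24 26 4
f 25 1 27
f 25 27 26
f 26 27 28
f 26 28 4
f 27 1 29
f 27 29 28
f 28 29 30
f 28 30 4
f 29 1 2
f 29 2 30
f 30 2 3
f 30 3 4
f 32 34 31
f 35 32 31
f 31 34 33
f 33 35 31
f 32 38 34
f 36 32 35
f 36 38 32
f 34 38 33
f 37 35 33
f 33 38 37
f 37 36 35
f 38 36 37
f 39 76 55
f 76 50 79
f 55 79 44
f 76 79 55
f 39 55 51
f 55 44 56
f 51 56 40
f 55 56 51
f 39 51 60
f 51 40 61
f 60 61 46
f 51 61 60
f 39 60 72
f 60 46 75
f 72 75 49
f 60 75 72
f 39 72 76
f 72 49 80
f 76 80 50
f 72 80 76
f 40 56 67
f 56 44 70
f 67 70 48
f 56 70 67
f 44 79 57
f 79 50 78
f 57 78 43
f 79 78 57
f 50 80 77
f 80 49 73
f 77 73 41
f 80 73 77
f 49 75 74
f 75 46 62
f 74 62 45
f 75 62 74
f 46 61 66
f 61 40 63
f 66 63 47
f 61 63 66
f 42 68 54
f 68 48 69
f 54 69 43
f 68 69 54
f 42 54 52
f 54 43 53
f 52 53 41
f 54 53 52
f 42 52 59
f 52 41 58
f 59 58 45
f 52 58 59
f 42 59 64
f 59 45 65
f 64 65 47
f 59 65 64
f 42 64 68
f 64 47 71
f 68 71 48
f 64 71 68
f 43 69 57
f 69 48 70
f 57 70 44
f 69 70 57
f 41 53 77
f 53 43 78
f 77 78 50
f 53 78 77
f 45 58 74
f 58 41 73
f 74 73 49
f 58 73 74
f 47 65 66
f 65 45 62
f 66 62 46
f 65 62 66
f 48 71 67
f 71 47 63
f 67 63 40
f 71 63 67



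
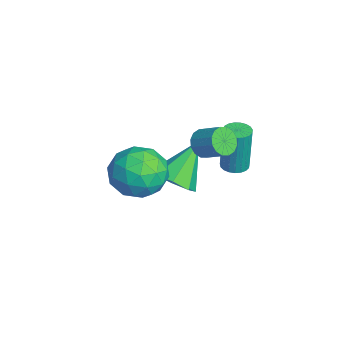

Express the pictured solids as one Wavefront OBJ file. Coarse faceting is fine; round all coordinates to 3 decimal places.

v -2.017 -0.257 -1.316
v -1.212 -0.423 -0.73
v -2.903 0.937 0.236
v -1.133 0.208 -1.169
v -1.571 0.566 -1.695
v -2.271 0.442 -1.999
v -2.822 -0.091 -1.903
v -2.901 -0.722 -1.464
v -2.463 -1.08 -0.938
v -1.763 -0.956 -0.634
v 0.499 -2.04 1.8
v 1.366 -1.237 1.679
v 1.554 -2.983 3.101
v 2.421 -2.18 2.98
v 1.394 -1.873 3.493
v 0.742 -1.29 2.689
v 2.178 -2.93 2.091
v 1.526 -2.347 1.287
v 2.404 -1.787 1.859
v 1.92 -1.134 2.725
v 1 -3.086 2.055
v 0.516 -2.433 2.921
v 0.84 -1.555 1.625
v 2.08 -2.665 3.155
v 1.477 -2.484 3.456
v 1.986 -2.012 3.385
v 0.473 -1.587 2.219
v 0.983 -1.115 2.148
v 1 -1.489 3.214
v 1.937 -3.105 2.632
v 2.447 -2.633 2.561
v 0.934 -2.208 1.395
v 1.443 -1.736 1.324
v 1.92 -2.731 1.566
v 1.959 -1.407 1.66
v 2.58 -1.961 2.425
v 2.436 -2.402 1.902
v 2.053 -2.059 1.43
v 1.675 -1.023 2.169
v 2.295 -1.577 2.934
v 1.692 -1.397 3.235
v 1.308 -1.054 2.763
v 2.285 -1.346 2.275
v 0.625 -2.643 1.846
v 1.245 -3.197 2.611
v 1.612 -3.166 2.017
v 1.228 -2.823 1.545
v 0.34 -2.259 2.355
v 0.961 -2.813 3.12
v 0.867 -2.161 3.35
v 0.484 -1.818 2.878
v 0.635 -2.874 2.505
v 0.784 0.381 3.096
v 1.267 -0.018 2.962
v 1.958 0.621 3.551
v 1.476 1.019 3.684
v 1.269 0.204 2.717
v 1.961 0.843 3.306
v 1.142 0.474 2.574
v 1.833 1.113 3.162
v 0.919 0.719 2.57
v 1.61 1.358 3.158
v 0.66 0.873 2.707
v 1.351 1.512 3.295
v 0.434 0.895 2.948
v 1.125 1.534 3.537
v 0.302 0.779 3.229
v 0.993 1.418 3.818
v 0.299 0.557 3.474
v 0.991 1.196 4.063
v 0.427 0.287 3.618
v 1.118 0.926 4.206
v 0.65 0.042 3.622
v 1.341 0.681 4.21
v 0.909 -0.112 3.485
v 1.6 0.527 4.073
v 1.135 -0.134 3.243
v 1.826 0.505 3.832
v 0.287 1.669 1.276
v 0.576 1.201 1.291
v 0.601 1.283 3.299
v 0.313 1.751 3.284
v 0.741 1.359 1.283
v 0.766 1.44 3.291
v 0.828 1.57 1.273
v 0.854 1.651 3.281
v 0.822 1.798 1.264
v 0.847 1.88 3.272
v 0.723 2.004 1.257
v 0.748 2.086 3.265
v 0.549 2.152 1.253
v 0.574 2.234 3.261
v 0.33 2.217 1.253
v 0.355 2.299 3.261
v 0.103 2.187 1.257
v 0.128 2.269 3.265
v -0.092 2.067 1.265
v -0.067 2.149 3.273
v -0.221 1.879 1.274
v -0.196 1.96 3.282
v -0.262 1.654 1.283
v -0.237 1.736 3.292
v -0.209 1.432 1.292
v -0.183 1.514 3.3
v -0.069 1.251 1.297
v -0.044 1.332 3.306
v 0.132 1.142 1.299
v 0.157 1.224 3.307
v 0.36 1.124 1.297
v 0.385 1.206 3.305
f 2 1 4
f 2 4 3
f 4 1 5
f 4 5 3
f 5 1 6
f 5 6 3
f 6 1 7
f 6 7 3
f 7 1 8
f 7 8 3
f 8 1 9
f 8 9 3
f 9 1 10
f 9 10 3
f 10 1 2
f 10 2 3
f 11 48 27
f 48 22 51
f 27 51 16
f 48 51 27
f 11 27 23
f 27 16 28
f 23 28 12
f 27 28 23
f 11 23 32
f 23 12 33
f 32 33 18
f 23 33 32
f 11 32 44
f 32 18 47
f 44 47 21
f 32 47 44
f 11 44 48
f 44 21 52
f 48 52 22
f 44 52 48
f 12 28 39
f 28 16 42
f 39 42 20
f 28 42 39
f 16 51 29
f 51 22 50
f 29 50 15
f 51 50 29
f 22 52 49
f 52 21 45
f 49 45 13
f 52 45 49
f 21 47 46
f 47 18 34
f 46 34 17
f 47 34 46
f 18 33 38
f 33 12 35
f 38 35 19
f 33 35 38
f 14 40 26
f 40 20 41
f 26 41 15
f 40 41 26
f 14 26 24
f 26 15 25
f 24 25 13
f 26 25 24
f 14 24 31
f 24 13 30
f 31 30 17
f 24 30 31
f 14 31 36
f 31 17 37
f 36 37 19
f 31 37 36
f 14 36 40
f 36 19 43
f 40 43 20
f 36 43 40
f 15 41 29
f 41 20 42
f 29 42 16
f 41 42 29
f 13 25 49
f 25 15 50
f 49 50 22
f 25 50 49
f 17 30 46
f 30 13 45
f 46 45 21
f 30 45 46
f 19 37 38
f 37 17 34
f 38 34 18
f 37 34 38
f 20 43 39
f 43 19 35
f 39 35 12
f 43 35 39
f 54 53 57
f 54 57 55
f 55 57 58
f 55 58 56
f 57 53 59
f 57 59 58
f 58 59 60
f 58 60 56
f 59 53 61
f 59 61 60
f 60 61 62
f 60 62 56
f 61 53 63
f 61 63 62
f 62 63 64
f 62 64 56
f 63 53 65
f 63 65 64
f 64 65 66
f 64 66 56
f 65 53 67
f 65 67 66
f 66 67 68
f 66 68 56
f 67 53 69
f 67 69 68
f 68 69 70
f 68 70 56
f 69 53 71
f 69 71 70
f 70 71 72
f 70 72 56
f 71 53 73
f 71 73 72
f 72 73 74
f 72 74 56
f 73 53 75
f 73 75 74
f 74 75 76
f 74 76 56
f 75 53 77
f 75 77 76
f 76 77 78
f 76 78 56
f 77 53 54
f 77 54 78
f 78 54 55
f 78 55 56
f 80 79 83
f 80 83 81
f 81 83 84
f 81 84 82
f 83 79 85
f 83 85 84
f 84 85 86
f 84 86 82
f 85 79 87
f 85 87 86
f 86 87 88
f 86 88 82
f 87 79 89
f 87 89 88
f 88 89 90
f 88 90 82
f 89 79 91
f 89 91 90
f 90 91 92
f 90 92 82
f 91 79 93
f 91 93 92
f 92 93 94
f 92 94 82
f 93 79 95
f 93 95 94
f 94 95 96
f 94 96 82
f 95 79 97
f 95 97 96
f 96 97 98
f 96 98 82
f 97 79 99
f 97 99 98
f 98 99 100
f 98 100 82
f 99 79 101
f 99 101 100
f 100 101 102
f 100 102 82
f 101 79 103
f 101 103 102
f 102 103 104
f 102 104 82
f 103 79 105
f 103 105 104
f 104 105 106
f 104 106 82
f 105 79 107
f 105 107 106
f 106 107 108
f 106 108 82
f 107 79 109
f 107 109 108
f 108 109 110
f 108 110 82
f 109 79 80
f 109 80 110
f 110 80 81
f 110 81 82



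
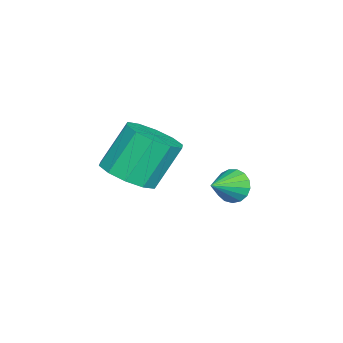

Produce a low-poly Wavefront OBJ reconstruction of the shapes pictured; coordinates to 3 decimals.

v 0.561 3.424 -3.965
v 0.897 3.496 -4.528
v 1.519 2.936 -3.455
v 0.952 3.766 -4.373
v 0.917 3.957 -4.124
v 0.801 4.026 -3.838
v 0.63 3.958 -3.582
v 0.443 3.767 -3.413
v 0.283 3.498 -3.371
v 0.187 3.212 -3.465
v 0.176 2.975 -3.673
v 0.254 2.84 -3.948
v 0.402 2.84 -4.227
v 0.587 2.973 -4.446
v 0.765 3.21 -4.555
v -0.726 -0.317 -4.78
v 0.099 -0.712 -4.244
v -0.589 0.022 -2.644
v -1.414 0.417 -3.18
v 0.26 -0.112 -4.45
v -0.428 0.622 -2.85
v 0.045 0.41 -4.782
v -0.643 1.144 -3.182
v -0.465 0.655 -5.113
v -1.153 1.389 -3.513
v -1.074 0.528 -5.317
v -1.762 1.262 -3.717
v -1.551 0.078 -5.316
v -2.239 0.812 -3.716
v -1.712 -0.522 -5.11
v -2.4 0.212 -3.51
v -1.497 -1.044 -4.778
v -2.185 -0.31 -3.178
v -0.987 -1.289 -4.447
v -1.675 -0.555 -2.847
v -0.378 -1.162 -4.243
v -1.066 -0.428 -2.643
f 2 1 4
f 2 4 3
f 4 1 5
f 4 5 3
f 5 1 6
f 5 6 3
f 6 1 7
f 6 7 3
f 7 1 8
f 7 8 3
f 8 1 9
f 8 9 3
f 9 1 10
f 9 10 3
f 10 1 11
f 10 11 3
f 11 1 12
f 11 12 3
f 12 1 13
f 12 13 3
f 13 1 14
f 13 14 3
f 14 1 15
f 14 15 3
f 15 1 2
f 15 2 3
f 17 16 20
f 17 20 18
f 18 20 21
f 18 21 19
f 20 16 22
f 20 22 21
f 21 22 23
f 21 23 19
f 22 16 24
f 22 24 23
f 23 24 25
f 23 25 19
f 24 16 26
f 24 26 25
f 25 26 27
f 25 27 19
f 26 16 28
f 26 28 27
f 27 28 29
f 27 29 19
f 28 16 30
f 28 30 29
f 29 30 31
f 29 31 19
f 30 16 32
f 30 32 31
f 31 32 33
f 31 33 19
f 32 16 34
f 32 34 33
f 33 34 35
f 33 35 19
f 34 16 36
f 34 36 35
f 35 36 37
f 35 37 19
f 36 16 17
f 36 17 37
f 37 17 18
f 37 18 19



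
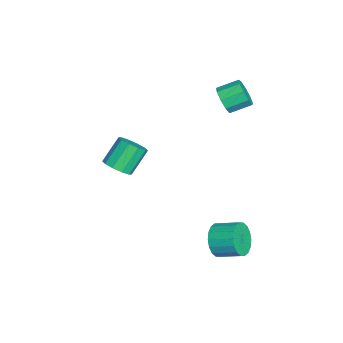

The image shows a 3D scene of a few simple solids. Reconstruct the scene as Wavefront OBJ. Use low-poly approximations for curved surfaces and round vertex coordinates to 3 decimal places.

v 3.423 3.228 -3.515
v 3.732 2.765 -2.589
v 4.125 4.09 -2.059
v 3.817 4.552 -2.985
v 4.133 2.752 -2.854
v 4.526 4.077 -2.324
v 4.393 2.834 -3.25
v 4.787 4.158 -2.72
v 4.461 2.993 -3.698
v 4.855 4.317 -3.168
v 4.324 3.199 -4.11
v 4.717 4.523 -3.58
v 4.008 3.41 -4.405
v 4.402 4.735 -3.874
v 3.577 3.586 -4.523
v 3.97 4.91 -3.992
v 3.115 3.69 -4.441
v 3.508 5.015 -3.911
v 2.714 3.703 -4.176
v 3.107 5.028 -3.646
v 2.453 3.622 -3.78
v 2.847 4.946 -3.25
v 2.385 3.463 -3.332
v 2.779 4.787 -2.802
v 2.523 3.257 -2.92
v 2.916 4.581 -2.39
v 2.838 3.045 -2.626
v 3.232 4.37 -2.095
v 3.27 2.87 -2.508
v 3.663 4.194 -1.977
v -2.832 3.179 3.159
v -2.112 3.064 3.737
v -2.369 4.287 4.299
v -3.088 4.401 3.721
v -1.919 3.35 3.203
v -2.175 4.573 3.765
v -2.152 3.556 2.648
v -2.409 4.779 3.21
v -2.704 3.585 2.333
v -2.96 4.808 2.894
v -3.315 3.424 2.404
v -3.572 4.647 2.965
v -3.7 3.148 2.828
v -3.957 4.371 3.39
v -3.679 2.887 3.408
v -3.936 4.11 3.969
v -3.261 2.762 3.871
v -3.518 3.985 4.432
v -2.643 2.832 4.001
v -2.899 4.055 4.563
v -1.203 -2.587 -1.624
v -0.484 -2.757 -1.059
v -1.378 -1.923 0.329
v -2.097 -1.753 -0.236
v -0.397 -2.247 -1.309
v -1.291 -1.413 0.079
v -0.617 -1.867 -1.68
v -1.511 -1.033 -0.292
v -1.062 -1.762 -2.029
v -1.956 -0.928 -0.641
v -1.56 -1.972 -2.224
v -2.454 -1.138 -0.835
v -1.922 -2.417 -2.189
v -2.816 -1.583 -0.801
v -2.009 -2.927 -1.939
v -2.903 -2.093 -0.551
v -1.789 -3.307 -1.568
v -2.683 -2.473 -0.18
v -1.344 -3.412 -1.219
v -2.238 -2.578 0.169
v -0.846 -3.202 -1.025
v -1.74 -2.368 0.364
f 2 1 5
f 2 5 3
f 3 5 6
f 3 6 4
f 5 1 7
f 5 7 6
f 6 7 8
f 6 8 4
f 7 1 9
f 7 9 8
f 8 9 10
f 8 10 4
f 9 1 11
f 9 11 10
f 10 11 12
f 10 12 4
f 11 1 13
f 11 13 12
f 12 13 14
f 12 14 4
f 13 1 15
f 13 15 14
f 14 15 16
f 14 16 4
f 15 1 17
f 15 17 16
f 16 17 18
f 16 18 4
f 17 1 19
f 17 19 18
f 18 19 20
f 18 20 4
f 19 1 21
f 19 21 20
f 20 21 22
f 20 22 4
f 21 1 23
f 21 23 22
f 22 23 24
f 22 24 4
f 23 1 25
f 23 25 24
f 24 25 26
f 24 26 4
f 25 1 27
f 25 27 26
f 26 27 28
f 26 28 4
f 27 1 29
f 27 29 28
f 28 29 30
f 28 30 4
f 29 1 2
f 29 2 30
f 30 2 3
f 30 3 4
f 32 31 35
f 32 35 33
f 33 35 36
f 33 36 34
f 35 31 37
f 35 37 36
f 36 37 38
f 36 38 34
f 37 31 39
f 37 39 38
f 38 39 40
f 38 40 34
f 39 31 41
f 39 41 40
f 40 41 42
f 40 42 34
f 41 31 43
f 41 43 42
f 42 43 44
f 42 44 34
f 43 31 45
f 43 45 44
f 44 45 46
f 44 46 34
f 45 31 47
f 45 47 46
f 46 47 48
f 46 48 34
f 47 31 49
f 47 49 48
f 48 49 50
f 48 50 34
f 49 31 32
f 49 32 50
f 50 32 33
f 50 33 34
f 52 51 55
f 52 55 53
f 53 55 56
f 53 56 54
f 55 51 57
f 55 57 56
f 56 57 58
f 56 58 54
f 57 51 59
f 57 59 58
f 58 59 60
f 58 60 54
f 59 51 61
f 59 61 60
f 60 61 62
f 60 62 54
f 61 51 63
f 61 63 62
f 62 63 64
f 62 64 54
f 63 51 65
f 63 65 64
f 64 65 66
f 64 66 54
f 65 51 67
f 65 67 66
f 66 67 68
f 66 68 54
f 67 51 69
f 67 69 68
f 68 69 70
f 68 70 54
f 69 51 71
f 69 71 70
f 70 71 72
f 70 72 54
f 71 51 52
f 71 52 72
f 72 52 53
f 72 53 54



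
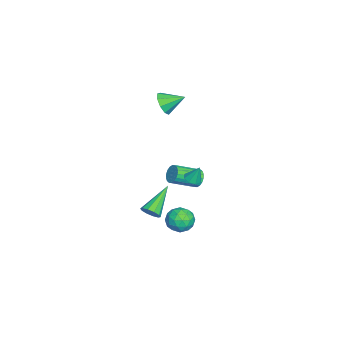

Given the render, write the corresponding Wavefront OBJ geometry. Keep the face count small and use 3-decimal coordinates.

v -3.784 -2.092 1.497
v -3.344 -2.376 2.129
v -3.876 -0.888 2.103
v -3.004 -2.155 1.742
v -3.028 -1.904 1.241
v -3.406 -1.741 0.859
v -3.96 -1.742 0.777
v -4.433 -1.907 1.031
v -4.601 -2.158 1.504
v -4.387 -2.378 1.973
v -3.891 -2.464 2.22
v -0.087 0.396 -1.931
v 0.219 0.279 -2.446
v 0.933 -1.033 -1.723
v 0.627 -0.916 -1.209
v 0.387 0.445 -2.312
v 1.101 -0.868 -1.589
v 0.462 0.601 -2.102
v 1.176 -0.712 -1.38
v 0.427 0.716 -1.859
v 1.142 -0.597 -1.136
v 0.291 0.768 -1.63
v 1.005 -0.545 -0.907
v 0.08 0.746 -1.461
v 0.794 -0.566 -0.738
v -0.164 0.656 -1.385
v 0.55 -0.657 -0.662
v -0.393 0.513 -1.417
v 0.321 -0.799 -0.694
v -0.561 0.348 -1.551
v 0.153 -0.965 -0.828
v -0.636 0.192 -1.76
v 0.078 -1.121 -1.038
v -0.602 0.077 -2.004
v 0.113 -1.236 -1.281
v -0.465 0.025 -2.233
v 0.249 -1.288 -1.51
v -0.254 0.046 -2.402
v 0.46 -1.266 -1.679
v -0.01 0.137 -2.478
v 0.704 -1.176 -1.755
v 1.56 -1.954 -3.871
v 1.896 -2.037 -3.356
v -0.04 -1.246 -2.709
v 1.961 -1.681 -3.484
v 1.873 -1.43 -3.759
v 1.665 -1.378 -4.077
v 1.417 -1.547 -4.316
v 1.224 -1.87 -4.385
v 1.159 -2.226 -4.257
v 1.248 -2.477 -3.982
v 1.456 -2.529 -3.664
v 1.703 -2.361 -3.425
v 3.076 0.232 -2.993
v 3.314 0.643 -2.286
v 4.166 -0.603 -2.874
v 4.404 -0.192 -2.167
v 3.701 -0.674 -2.164
v 3.028 -0.158 -2.237
v 4.452 0.198 -2.923
v 3.779 0.714 -2.996
v 4.164 0.622 -2.242
v 3.7 0.083 -1.773
v 3.78 -0.043 -3.387
v 3.316 -0.582 -2.918
v 3.099 0.511 -2.65
v 4.381 -0.471 -2.51
v 3.968 -0.754 -2.509
v 4.107 -0.513 -2.093
v 2.931 0.04 -2.621
v 3.071 0.281 -2.206
v 3.299 -0.493 -2.134
v 4.409 -0.241 -2.954
v 4.549 -0 -2.539
v 3.373 0.553 -3.067
v 3.512 0.794 -2.651
v 4.181 0.533 -3.026
v 3.739 0.74 -2.208
v 4.38 0.249 -2.139
v 4.408 0.478 -2.583
v 4.012 0.782 -2.626
v 3.466 0.423 -1.933
v 4.107 -0.068 -1.863
v 3.694 -0.351 -1.861
v 3.298 -0.048 -1.905
v 3.966 0.41 -1.907
v 3.373 0.108 -3.297
v 4.014 -0.383 -3.227
v 4.182 0.088 -3.255
v 3.786 0.391 -3.299
v 3.1 -0.209 -3.021
v 3.741 -0.7 -2.952
v 3.468 -0.742 -2.534
v 3.072 -0.438 -2.577
v 3.514 -0.37 -3.253
v 2.478 0.496 -0.095
v 2.967 0.352 -0.09
v 2.582 0.884 0.875
v 2.919 0.713 -0.229
v 2.613 0.947 -0.29
v 2.227 0.917 -0.237
v 1.989 0.64 -0.1
v 2.037 0.278 0.04
v 2.343 0.044 0.1
v 2.729 0.075 0.047
f 2 1 4
f 2 4 3
f 4 1 5
f 4 5 3
f 5 1 6
f 5 6 3
f 6 1 7
f 6 7 3
f 7 1 8
f 7 8 3
f 8 1 9
f 8 9 3
f 9 1 10
f 9 10 3
f 10 1 11
f 10 11 3
f 11 1 2
f 11 2 3
f 13 12 16
f 13 16 14
f 14 16 17
f 14 17 15
f 16 12 18
f 16 18 17
f 17 18 19
f 17 19 15
f 18 12 20
f 18 20 19
f 19 20 21
f 19 21 15
f 20 12 22
f 20 22 21
f 21 22 23
f 21 23 15
f 22 12 24
f 22 24 23
f 23 24 25
f 23 25 15
f 24 12 26
f 24 26 25
f 25 26 27
f 25 27 15
f 26 12 28
f 26 28 27
f 27 28 29
f 27 29 15
f 28 12 30
f 28 30 29
f 29 30 31
f 29 31 15
f 30 12 32
f 30 32 31
f 31 32 33
f 31 33 15
f 32 12 34
f 32 34 33
f 33 34 35
f 33 35 15
f 34 12 36
f 34 36 35
f 35 36 37
f 35 37 15
f 36 12 38
f 36 38 37
f 37 38 39
f 37 39 15
f 38 12 40
f 38 40 39
f 39 40 41
f 39 41 15
f 40 12 13
f 40 13 41
f 41 13 14
f 41 14 15
f 43 42 45
f 43 45 44
f 45 42 46
f 45 46 44
f 46 42 47
f 46 47 44
f 47 42 48
f 47 48 44
f 48 42 49
f 48 49 44
f 49 42 50
f 49 50 44
f 50 42 51
f 50 51 44
f 51 42 52
f 51 52 44
f 52 42 53
f 52 53 44
f 53 42 43
f 53 43 44
f 54 91 70
f 91 65 94
f 70 94 59
f 91 94 70
f 54 70 66
f 70 59 71
f 66 71 55
f 70 71 66
f 54 66 75
f 66 55 76
f 75 76 61
f 66 76 75
f 54 75 87
f 75 61 90
f 87 90 64
f 75 90 87
f 54 87 91
f 87 64 95
f 91 95 65
f 87 95 91
f 55 71 82
f 71 59 85
f 82 85 63
f 71 85 82
f 59 94 72
f 94 65 93
f 72 93 58
f 94 93 72
f 65 95 92
f 95 64 88
f 92 88 56
f 95 88 92
f 64 90 89
f 90 61 77
f 89 77 60
f 90 77 89
f 61 76 81
f 76 55 78
f 81 78 62
f 76 78 81
f 57 83 69
f 83 63 84
f 69 84 58
f 83 84 69
f 57 69 67
f 69 58 68
f 67 68 56
f 69 68 67
f 57 67 74
f 67 56 73
f 74 73 60
f 67 73 74
f 57 74 79
f 74 60 80
f 79 80 62
f 74 80 79
f 57 79 83
f 79 62 86
f 83 86 63
f 79 86 83
f 58 84 72
f 84 63 85
f 72 85 59
f 84 85 72
f 56 68 92
f 68 58 93
f 92 93 65
f 68 93 92
f 60 73 89
f 73 56 88
f 89 88 64
f 73 88 89
f 62 80 81
f 80 60 77
f 81 77 61
f 80 77 81
f 63 86 82
f 86 62 78
f 82 78 55
f 86 78 82
f 97 96 99
f 97 99 98
f 99 96 100
f 99 100 98
f 100 96 101
f 100 101 98
f 101 96 102
f 101 102 98
f 102 96 103
f 102 103 98
f 103 96 104
f 103 104 98
f 104 96 105
f 104 105 98
f 105 96 97
f 105 97 98



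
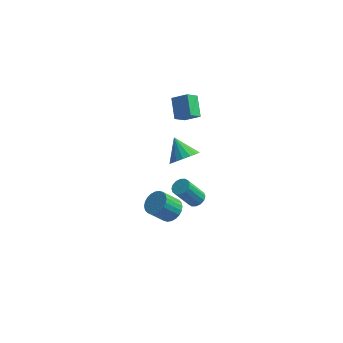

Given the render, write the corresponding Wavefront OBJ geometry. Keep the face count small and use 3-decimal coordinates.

v -3.185 2.205 -0.084
v -2.769 1.765 0.622
v -4.015 2.975 0.884
v -2.515 2.123 0.555
v -2.413 2.501 0.342
v -2.489 2.81 0.031
v -2.724 2.981 -0.306
v -3.064 2.974 -0.593
v -3.433 2.791 -0.763
v -3.744 2.473 -0.777
v -3.928 2.094 -0.633
v -3.941 1.741 -0.363
v -3.781 1.493 -0.029
v -3.485 1.409 0.292
v -3.12 1.507 0.527
v -3.309 2.62 2.972
v -3.723 1.996 3.557
v -3.77 3.674 3.77
v -4.184 3.05 4.354
v -2.396 2.57 3.566
v -2.81 1.946 4.15
v -2.857 3.624 4.363
v -3.271 3 4.948
v -3.207 -0.639 -2.136
v -2.618 -1.126 -1.936
v -3.385 -1.629 -0.904
v -3.973 -1.141 -1.104
v -2.551 -0.878 -1.765
v -3.318 -1.381 -0.734
v -2.584 -0.594 -1.651
v -3.351 -1.096 -0.62
v -2.712 -0.316 -1.611
v -3.479 -0.819 -0.579
v -2.915 -0.088 -1.65
v -3.682 -0.59 -0.619
v -3.162 0.057 -1.764
v -3.929 -0.446 -0.733
v -3.416 0.096 -1.934
v -4.183 -0.407 -0.903
v -3.639 0.023 -2.135
v -4.406 -0.48 -1.103
v -3.795 -0.151 -2.336
v -4.562 -0.654 -1.304
v -3.862 -0.399 -2.506
v -4.629 -0.902 -1.475
v -3.829 -0.684 -2.62
v -4.596 -1.186 -1.589
v -3.701 -0.961 -2.661
v -4.468 -1.464 -1.629
v -3.498 -1.19 -2.621
v -4.265 -1.692 -1.59
v -3.251 -1.334 -2.507
v -4.018 -1.837 -1.476
v -2.997 -1.373 -2.337
v -3.764 -1.876 -1.306
v -2.774 -1.3 -2.137
v -3.541 -1.803 -1.105
v -2.571 2.454 -3.996
v -2.061 2.519 -3.707
v -2.839 1.97 -2.214
v -3.349 1.906 -2.504
v -2.202 2.789 -3.681
v -2.979 2.24 -2.188
v -2.441 2.969 -3.739
v -3.219 2.421 -2.247
v -2.715 3.012 -3.866
v -3.493 2.463 -2.374
v -2.951 2.905 -4.029
v -3.729 2.356 -2.536
v -3.085 2.677 -4.182
v -3.863 2.128 -2.69
v -3.081 2.39 -4.286
v -3.859 1.841 -2.793
v -2.941 2.12 -4.312
v -3.718 1.571 -2.819
v -2.701 1.939 -4.253
v -3.479 1.391 -2.761
v -2.427 1.897 -4.126
v -3.205 1.348 -2.634
v -2.191 2.004 -3.964
v -2.969 1.455 -2.471
v -2.057 2.232 -3.81
v -2.835 1.683 -2.318
f 2 1 4
f 2 4 3
f 4 1 5
f 4 5 3
f 5 1 6
f 5 6 3
f 6 1 7
f 6 7 3
f 7 1 8
f 7 8 3
f 8 1 9
f 8 9 3
f 9 1 10
f 9 10 3
f 10 1 11
f 10 11 3
f 11 1 12
f 11 12 3
f 12 1 13
f 12 13 3
f 13 1 14
f 13 14 3
f 14 1 15
f 14 15 3
f 15 1 2
f 15 2 3
f 17 19 16
f 20 17 16
f 16 19 18
f 18 20 16
f 17 23 19
f 21 17 20
f 21 23 17
f 19 23 18
f 22 20 18
f 18 23 22
f 22 21 20
f 23 21 22
f 25 24 28
f 25 28 26
f 26 28 29
f 26 29 27
f 28 24 30
f 28 30 29
f 29 30 31
f 29 31 27
f 30 24 32
f 30 32 31
f 31 32 33
f 31 33 27
f 32 24 34
f 32 34 33
f 33 34 35
f 33 35 27
f 34 24 36
f 34 36 35
f 35 36 37
f 35 37 27
f 36 24 38
f 36 38 37
f 37 38 39
f 37 39 27
f 38 24 40
f 38 40 39
f 39 40 41
f 39 41 27
f 40 24 42
f 40 42 41
f 41 42 43
f 41 43 27
f 42 24 44
f 42 44 43
f 43 44 45
f 43 45 27
f 44 24 46
f 44 46 45
f 45 46 47
f 45 47 27
f 46 24 48
f 46 48 47
f 47 48 49
f 47 49 27
f 48 24 50
f 48 50 49
f 49 50 51
f 49 51 27
f 50 24 52
f 50 52 51
f 51 52 53
f 51 53 27
f 52 24 54
f 52 54 53
f 53 54 55
f 53 55 27
f 54 24 56
f 54 56 55
f 55 56 57
f 55 57 27
f 56 24 25
f 56 25 57
f 57 25 26
f 57 26 27
f 59 58 62
f 59 62 60
f 60 62 63
f 60 63 61
f 62 58 64
f 62 64 63
f 63 64 65
f 63 65 61
f 64 58 66
f 64 66 65
f 65 66 67
f 65 67 61
f 66 58 68
f 66 68 67
f 67 68 69
f 67 69 61
f 68 58 70
f 68 70 69
f 69 70 71
f 69 71 61
f 70 58 72
f 70 72 71
f 71 72 73
f 71 73 61
f 72 58 74
f 72 74 73
f 73 74 75
f 73 75 61
f 74 58 76
f 74 76 75
f 75 76 77
f 75 77 61
f 76 58 78
f 76 78 77
f 77 78 79
f 77 79 61
f 78 58 80
f 78 80 79
f 79 80 81
f 79 81 61
f 80 58 82
f 80 82 81
f 81 82 83
f 81 83 61
f 82 58 59
f 82 59 83
f 83 59 60
f 83 60 61

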